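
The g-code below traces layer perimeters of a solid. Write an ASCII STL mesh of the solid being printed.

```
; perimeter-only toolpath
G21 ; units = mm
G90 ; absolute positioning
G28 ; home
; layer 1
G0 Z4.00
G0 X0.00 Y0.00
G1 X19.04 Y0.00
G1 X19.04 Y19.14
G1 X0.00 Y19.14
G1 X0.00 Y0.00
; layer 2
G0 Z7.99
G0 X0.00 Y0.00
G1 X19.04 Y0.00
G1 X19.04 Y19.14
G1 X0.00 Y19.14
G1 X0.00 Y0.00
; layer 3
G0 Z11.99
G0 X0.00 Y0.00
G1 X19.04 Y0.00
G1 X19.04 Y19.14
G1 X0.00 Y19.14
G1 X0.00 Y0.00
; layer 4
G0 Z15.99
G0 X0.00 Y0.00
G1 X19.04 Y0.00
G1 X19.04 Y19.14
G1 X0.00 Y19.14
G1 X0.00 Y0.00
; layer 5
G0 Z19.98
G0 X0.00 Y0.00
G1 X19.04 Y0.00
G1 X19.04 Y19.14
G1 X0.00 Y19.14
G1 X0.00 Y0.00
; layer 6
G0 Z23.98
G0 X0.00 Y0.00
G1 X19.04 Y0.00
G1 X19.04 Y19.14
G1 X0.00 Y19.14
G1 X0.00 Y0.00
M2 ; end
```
solid part
  facet normal 0.0000 0.0000 -1.0000
    outer loop
      vertex 19.04 19.14 0.00
      vertex 19.04 0.00 0.00
      vertex 0.00 0.00 0.00
    endloop
  endfacet
  facet normal 0.0000 0.0000 -1.0000
    outer loop
      vertex 0.00 19.14 0.00
      vertex 19.04 19.14 0.00
      vertex 0.00 0.00 0.00
    endloop
  endfacet
  facet normal 0.0000 0.0000 1.0000
    outer loop
      vertex 0.00 0.00 23.98
      vertex 19.04 0.00 23.98
      vertex 19.04 19.14 23.98
    endloop
  endfacet
  facet normal 0.0000 0.0000 1.0000
    outer loop
      vertex 0.00 0.00 23.98
      vertex 19.04 19.14 23.98
      vertex 0.00 19.14 23.98
    endloop
  endfacet
  facet normal 0.0000 -1.0000 0.0000
    outer loop
      vertex 0.00 0.00 0.00
      vertex 19.04 0.00 0.00
      vertex 19.04 0.00 23.98
    endloop
  endfacet
  facet normal 0.0000 -1.0000 0.0000
    outer loop
      vertex 0.00 0.00 0.00
      vertex 19.04 0.00 23.98
      vertex 0.00 0.00 23.98
    endloop
  endfacet
  facet normal 0.0000 1.0000 0.0000
    outer loop
      vertex 19.04 19.14 23.98
      vertex 19.04 19.14 0.00
      vertex 0.00 19.14 0.00
    endloop
  endfacet
  facet normal 0.0000 1.0000 0.0000
    outer loop
      vertex 0.00 19.14 23.98
      vertex 19.04 19.14 23.98
      vertex 0.00 19.14 0.00
    endloop
  endfacet
  facet normal -1.0000 0.0000 0.0000
    outer loop
      vertex 0.00 19.14 23.98
      vertex 0.00 19.14 0.00
      vertex 0.00 0.00 0.00
    endloop
  endfacet
  facet normal -1.0000 0.0000 0.0000
    outer loop
      vertex 0.00 0.00 23.98
      vertex 0.00 19.14 23.98
      vertex 0.00 0.00 0.00
    endloop
  endfacet
  facet normal 1.0000 0.0000 0.0000
    outer loop
      vertex 19.04 0.00 0.00
      vertex 19.04 19.14 0.00
      vertex 19.04 19.14 23.98
    endloop
  endfacet
  facet normal 1.0000 0.0000 0.0000
    outer loop
      vertex 19.04 0.00 0.00
      vertex 19.04 19.14 23.98
      vertex 19.04 0.00 23.98
    endloop
  endfacet
endsolid part

The G0 Z moves step by Δz≈4.00 mm. Every layer's G1 loop is the same polygon, so the solid is a straight extrusion of it from z=0 to z≈24. Closing with flat bottom and top caps and triangulating gives 12 facets — a rectangular box, roughly 19 × 19.1 mm footprint and 24 mm tall.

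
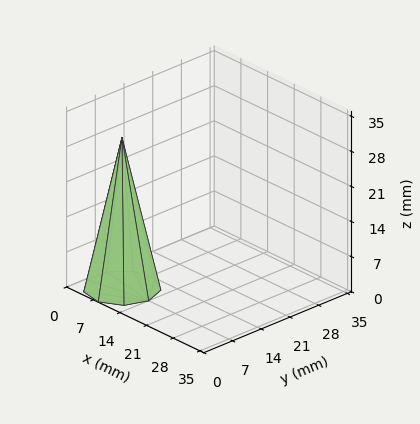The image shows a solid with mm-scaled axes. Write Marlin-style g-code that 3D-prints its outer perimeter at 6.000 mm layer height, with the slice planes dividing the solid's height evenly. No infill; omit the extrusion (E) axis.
Reading the render: the shape is a regular 9-sided pyramid, base circumscribed radius ≈ 7 mm, apex at z ≈ 30 mm (dimensions read to the nearest mm from the axis ticks). For the g-code, the solid's height is divided into equal slices at the stated Δz and each level perimeter traced with G1 moves after a G0 lift.

; perimeter-only toolpath
G21 ; units = mm
G90 ; absolute positioning
G28 ; home
; layer 1
G0 Z6.000
G0 X12.600 Y7.000
G1 X11.290 Y10.600
G1 X7.973 Y12.515
G1 X4.200 Y11.850
G1 X1.738 Y8.915
G1 X1.738 Y5.085
G1 X4.200 Y2.150
G1 X7.973 Y1.485
G1 X11.290 Y3.400
G1 X12.600 Y7.000
; layer 2
G0 Z12.000
G0 X11.200 Y7.000
G1 X10.217 Y9.700
G1 X7.730 Y11.136
G1 X4.900 Y10.637
G1 X3.053 Y8.436
G1 X3.053 Y5.564
G1 X4.900 Y3.363
G1 X7.730 Y2.864
G1 X10.217 Y4.300
G1 X11.200 Y7.000
; layer 3
G0 Z18.000
G0 X9.800 Y7.000
G1 X9.145 Y8.800
G1 X7.486 Y9.758
G1 X5.600 Y9.425
G1 X4.369 Y7.958
G1 X4.369 Y6.042
G1 X5.600 Y4.575
G1 X7.486 Y4.242
G1 X9.145 Y5.200
G1 X9.800 Y7.000
; layer 4
G0 Z24.000
G0 X8.400 Y7.000
G1 X8.072 Y7.900
G1 X7.243 Y8.379
G1 X6.300 Y8.212
G1 X5.684 Y7.479
G1 X5.684 Y6.521
G1 X6.300 Y5.788
G1 X7.243 Y5.621
G1 X8.072 Y6.100
G1 X8.400 Y7.000
M2 ; end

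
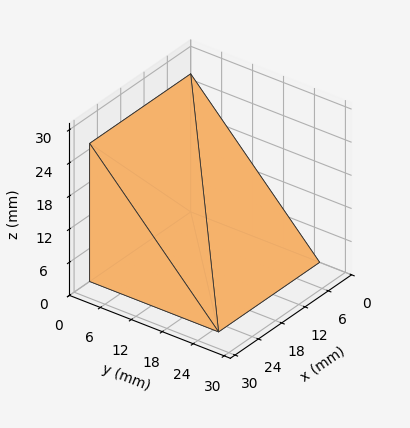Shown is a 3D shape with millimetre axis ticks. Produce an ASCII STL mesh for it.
Reading the render: the shape is a wedge (ramp): 26 × 25 mm base, rising to 25 mm along the y=0 edge and sloping linearly to z=0 at y=25 (dimensions read to the nearest mm from the axis ticks). For the STL, each face is triangulated and given an outward normal.

solid part
  facet normal 0.0000 0.0000 -1.0000
    outer loop
      vertex 26.0 25.0 0.0
      vertex 26.0 0.0 0.0
      vertex 0.0 0.0 0.0
    endloop
  endfacet
  facet normal 0.0000 0.0000 -1.0000
    outer loop
      vertex 0.0 25.0 0.0
      vertex 26.0 25.0 0.0
      vertex 0.0 0.0 0.0
    endloop
  endfacet
  facet normal 0.0000 -1.0000 0.0000
    outer loop
      vertex 0.0 0.0 0.0
      vertex 26.0 0.0 0.0
      vertex 26.0 0.0 25.0
    endloop
  endfacet
  facet normal 0.0000 -1.0000 0.0000
    outer loop
      vertex 0.0 0.0 0.0
      vertex 26.0 0.0 25.0
      vertex 0.0 0.0 25.0
    endloop
  endfacet
  facet normal 0.0000 0.7071 0.7071
    outer loop
      vertex 0.0 0.0 25.0
      vertex 26.0 0.0 25.0
      vertex 26.0 25.0 0.0
    endloop
  endfacet
  facet normal 0.0000 0.7071 0.7071
    outer loop
      vertex 0.0 0.0 25.0
      vertex 26.0 25.0 0.0
      vertex 0.0 25.0 0.0
    endloop
  endfacet
  facet normal -1.0000 0.0000 0.0000
    outer loop
      vertex 0.0 0.0 25.0
      vertex 0.0 25.0 0.0
      vertex 0.0 0.0 0.0
    endloop
  endfacet
  facet normal 1.0000 0.0000 0.0000
    outer loop
      vertex 26.0 0.0 0.0
      vertex 26.0 25.0 0.0
      vertex 26.0 0.0 25.0
    endloop
  endfacet
endsolid part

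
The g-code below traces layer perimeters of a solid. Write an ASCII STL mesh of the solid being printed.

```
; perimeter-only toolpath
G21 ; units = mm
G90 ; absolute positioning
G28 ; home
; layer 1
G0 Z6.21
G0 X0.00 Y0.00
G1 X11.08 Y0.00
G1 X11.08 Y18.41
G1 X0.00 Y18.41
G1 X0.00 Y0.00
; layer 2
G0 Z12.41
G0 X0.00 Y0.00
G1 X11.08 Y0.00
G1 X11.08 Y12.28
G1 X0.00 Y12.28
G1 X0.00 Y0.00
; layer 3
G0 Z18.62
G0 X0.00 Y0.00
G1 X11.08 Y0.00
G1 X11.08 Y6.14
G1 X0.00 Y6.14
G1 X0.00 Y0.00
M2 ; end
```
solid part
  facet normal 0.0000 0.0000 -1.0000
    outer loop
      vertex 11.08 24.55 0.00
      vertex 11.08 0.00 0.00
      vertex 0.00 0.00 0.00
    endloop
  endfacet
  facet normal 0.0000 0.0000 -1.0000
    outer loop
      vertex 0.00 24.55 0.00
      vertex 11.08 24.55 0.00
      vertex 0.00 0.00 0.00
    endloop
  endfacet
  facet normal 0.0000 -1.0000 0.0000
    outer loop
      vertex 0.00 0.00 0.00
      vertex 11.08 0.00 0.00
      vertex 11.08 0.00 24.83
    endloop
  endfacet
  facet normal 0.0000 -1.0000 0.0000
    outer loop
      vertex 0.00 0.00 0.00
      vertex 11.08 0.00 24.83
      vertex 0.00 0.00 24.83
    endloop
  endfacet
  facet normal 0.0000 0.7111 0.7031
    outer loop
      vertex 0.00 0.00 24.83
      vertex 11.08 0.00 24.83
      vertex 11.08 24.55 0.00
    endloop
  endfacet
  facet normal 0.0000 0.7111 0.7031
    outer loop
      vertex 0.00 0.00 24.83
      vertex 11.08 24.55 0.00
      vertex 0.00 24.55 0.00
    endloop
  endfacet
  facet normal -1.0000 0.0000 0.0000
    outer loop
      vertex 0.00 0.00 24.83
      vertex 0.00 24.55 0.00
      vertex 0.00 0.00 0.00
    endloop
  endfacet
  facet normal 1.0000 0.0000 0.0000
    outer loop
      vertex 11.08 0.00 0.00
      vertex 11.08 24.55 0.00
      vertex 11.08 0.00 24.83
    endloop
  endfacet
endsolid part

The G0 Z moves step by Δz≈6.21 mm. The G1 loops shrink linearly with z, so the solid tapers from its base footprint up to z≈24.8. Closing with a flat bottom cap and the tapered top and triangulating gives 8 facets — a wedge (ramp): 11.1 × 24.6 mm base, rising to 24.8 mm along the y=0 edge and sloping linearly to z=0 at y=24.6.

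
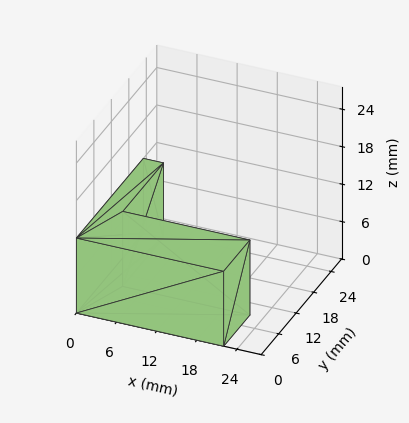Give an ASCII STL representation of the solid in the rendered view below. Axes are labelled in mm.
Reading the render: the shape is an L-shaped prism: outer 22 × 23 mm, arm thicknesses ≈ 9 mm (horizontal) and 3 mm (vertical), extruded 12 mm in z (dimensions read to the nearest mm from the axis ticks). For the STL, each face is triangulated and given an outward normal.

solid part
  facet normal 0.0000 0.0000 -1.0000
    outer loop
      vertex 22.000 9.000 0.000
      vertex 22.000 0.000 0.000
      vertex 0.000 0.000 0.000
    endloop
  endfacet
  facet normal 0.0000 0.0000 -1.0000
    outer loop
      vertex 3.000 9.000 0.000
      vertex 22.000 9.000 0.000
      vertex 0.000 0.000 0.000
    endloop
  endfacet
  facet normal 0.0000 0.0000 -1.0000
    outer loop
      vertex 3.000 23.000 0.000
      vertex 3.000 9.000 0.000
      vertex 0.000 0.000 0.000
    endloop
  endfacet
  facet normal 0.0000 0.0000 -1.0000
    outer loop
      vertex 0.000 23.000 0.000
      vertex 3.000 23.000 0.000
      vertex 0.000 0.000 0.000
    endloop
  endfacet
  facet normal 0.0000 0.0000 1.0000
    outer loop
      vertex 0.000 0.000 12.000
      vertex 22.000 0.000 12.000
      vertex 22.000 9.000 12.000
    endloop
  endfacet
  facet normal 0.0000 0.0000 1.0000
    outer loop
      vertex 0.000 0.000 12.000
      vertex 22.000 9.000 12.000
      vertex 3.000 9.000 12.000
    endloop
  endfacet
  facet normal 0.0000 0.0000 1.0000
    outer loop
      vertex 0.000 0.000 12.000
      vertex 3.000 9.000 12.000
      vertex 3.000 23.000 12.000
    endloop
  endfacet
  facet normal 0.0000 0.0000 1.0000
    outer loop
      vertex 0.000 0.000 12.000
      vertex 3.000 23.000 12.000
      vertex 0.000 23.000 12.000
    endloop
  endfacet
  facet normal 0.0000 -1.0000 0.0000
    outer loop
      vertex 0.000 0.000 0.000
      vertex 22.000 0.000 0.000
      vertex 22.000 0.000 12.000
    endloop
  endfacet
  facet normal 0.0000 -1.0000 0.0000
    outer loop
      vertex 0.000 0.000 0.000
      vertex 22.000 0.000 12.000
      vertex 0.000 0.000 12.000
    endloop
  endfacet
  facet normal 1.0000 0.0000 0.0000
    outer loop
      vertex 22.000 0.000 0.000
      vertex 22.000 9.000 0.000
      vertex 22.000 9.000 12.000
    endloop
  endfacet
  facet normal 1.0000 0.0000 0.0000
    outer loop
      vertex 22.000 0.000 0.000
      vertex 22.000 9.000 12.000
      vertex 22.000 0.000 12.000
    endloop
  endfacet
  facet normal 0.0000 1.0000 0.0000
    outer loop
      vertex 22.000 9.000 0.000
      vertex 3.000 9.000 0.000
      vertex 3.000 9.000 12.000
    endloop
  endfacet
  facet normal 0.0000 1.0000 0.0000
    outer loop
      vertex 22.000 9.000 0.000
      vertex 3.000 9.000 12.000
      vertex 22.000 9.000 12.000
    endloop
  endfacet
  facet normal 1.0000 0.0000 0.0000
    outer loop
      vertex 3.000 9.000 0.000
      vertex 3.000 23.000 0.000
      vertex 3.000 23.000 12.000
    endloop
  endfacet
  facet normal 1.0000 0.0000 0.0000
    outer loop
      vertex 3.000 9.000 0.000
      vertex 3.000 23.000 12.000
      vertex 3.000 9.000 12.000
    endloop
  endfacet
  facet normal 0.0000 1.0000 0.0000
    outer loop
      vertex 3.000 23.000 0.000
      vertex 0.000 23.000 0.000
      vertex 0.000 23.000 12.000
    endloop
  endfacet
  facet normal 0.0000 1.0000 0.0000
    outer loop
      vertex 3.000 23.000 0.000
      vertex 0.000 23.000 12.000
      vertex 3.000 23.000 12.000
    endloop
  endfacet
  facet normal -1.0000 0.0000 0.0000
    outer loop
      vertex 0.000 23.000 0.000
      vertex 0.000 0.000 0.000
      vertex 0.000 0.000 12.000
    endloop
  endfacet
  facet normal -1.0000 0.0000 0.0000
    outer loop
      vertex 0.000 23.000 0.000
      vertex 0.000 0.000 12.000
      vertex 0.000 23.000 12.000
    endloop
  endfacet
endsolid part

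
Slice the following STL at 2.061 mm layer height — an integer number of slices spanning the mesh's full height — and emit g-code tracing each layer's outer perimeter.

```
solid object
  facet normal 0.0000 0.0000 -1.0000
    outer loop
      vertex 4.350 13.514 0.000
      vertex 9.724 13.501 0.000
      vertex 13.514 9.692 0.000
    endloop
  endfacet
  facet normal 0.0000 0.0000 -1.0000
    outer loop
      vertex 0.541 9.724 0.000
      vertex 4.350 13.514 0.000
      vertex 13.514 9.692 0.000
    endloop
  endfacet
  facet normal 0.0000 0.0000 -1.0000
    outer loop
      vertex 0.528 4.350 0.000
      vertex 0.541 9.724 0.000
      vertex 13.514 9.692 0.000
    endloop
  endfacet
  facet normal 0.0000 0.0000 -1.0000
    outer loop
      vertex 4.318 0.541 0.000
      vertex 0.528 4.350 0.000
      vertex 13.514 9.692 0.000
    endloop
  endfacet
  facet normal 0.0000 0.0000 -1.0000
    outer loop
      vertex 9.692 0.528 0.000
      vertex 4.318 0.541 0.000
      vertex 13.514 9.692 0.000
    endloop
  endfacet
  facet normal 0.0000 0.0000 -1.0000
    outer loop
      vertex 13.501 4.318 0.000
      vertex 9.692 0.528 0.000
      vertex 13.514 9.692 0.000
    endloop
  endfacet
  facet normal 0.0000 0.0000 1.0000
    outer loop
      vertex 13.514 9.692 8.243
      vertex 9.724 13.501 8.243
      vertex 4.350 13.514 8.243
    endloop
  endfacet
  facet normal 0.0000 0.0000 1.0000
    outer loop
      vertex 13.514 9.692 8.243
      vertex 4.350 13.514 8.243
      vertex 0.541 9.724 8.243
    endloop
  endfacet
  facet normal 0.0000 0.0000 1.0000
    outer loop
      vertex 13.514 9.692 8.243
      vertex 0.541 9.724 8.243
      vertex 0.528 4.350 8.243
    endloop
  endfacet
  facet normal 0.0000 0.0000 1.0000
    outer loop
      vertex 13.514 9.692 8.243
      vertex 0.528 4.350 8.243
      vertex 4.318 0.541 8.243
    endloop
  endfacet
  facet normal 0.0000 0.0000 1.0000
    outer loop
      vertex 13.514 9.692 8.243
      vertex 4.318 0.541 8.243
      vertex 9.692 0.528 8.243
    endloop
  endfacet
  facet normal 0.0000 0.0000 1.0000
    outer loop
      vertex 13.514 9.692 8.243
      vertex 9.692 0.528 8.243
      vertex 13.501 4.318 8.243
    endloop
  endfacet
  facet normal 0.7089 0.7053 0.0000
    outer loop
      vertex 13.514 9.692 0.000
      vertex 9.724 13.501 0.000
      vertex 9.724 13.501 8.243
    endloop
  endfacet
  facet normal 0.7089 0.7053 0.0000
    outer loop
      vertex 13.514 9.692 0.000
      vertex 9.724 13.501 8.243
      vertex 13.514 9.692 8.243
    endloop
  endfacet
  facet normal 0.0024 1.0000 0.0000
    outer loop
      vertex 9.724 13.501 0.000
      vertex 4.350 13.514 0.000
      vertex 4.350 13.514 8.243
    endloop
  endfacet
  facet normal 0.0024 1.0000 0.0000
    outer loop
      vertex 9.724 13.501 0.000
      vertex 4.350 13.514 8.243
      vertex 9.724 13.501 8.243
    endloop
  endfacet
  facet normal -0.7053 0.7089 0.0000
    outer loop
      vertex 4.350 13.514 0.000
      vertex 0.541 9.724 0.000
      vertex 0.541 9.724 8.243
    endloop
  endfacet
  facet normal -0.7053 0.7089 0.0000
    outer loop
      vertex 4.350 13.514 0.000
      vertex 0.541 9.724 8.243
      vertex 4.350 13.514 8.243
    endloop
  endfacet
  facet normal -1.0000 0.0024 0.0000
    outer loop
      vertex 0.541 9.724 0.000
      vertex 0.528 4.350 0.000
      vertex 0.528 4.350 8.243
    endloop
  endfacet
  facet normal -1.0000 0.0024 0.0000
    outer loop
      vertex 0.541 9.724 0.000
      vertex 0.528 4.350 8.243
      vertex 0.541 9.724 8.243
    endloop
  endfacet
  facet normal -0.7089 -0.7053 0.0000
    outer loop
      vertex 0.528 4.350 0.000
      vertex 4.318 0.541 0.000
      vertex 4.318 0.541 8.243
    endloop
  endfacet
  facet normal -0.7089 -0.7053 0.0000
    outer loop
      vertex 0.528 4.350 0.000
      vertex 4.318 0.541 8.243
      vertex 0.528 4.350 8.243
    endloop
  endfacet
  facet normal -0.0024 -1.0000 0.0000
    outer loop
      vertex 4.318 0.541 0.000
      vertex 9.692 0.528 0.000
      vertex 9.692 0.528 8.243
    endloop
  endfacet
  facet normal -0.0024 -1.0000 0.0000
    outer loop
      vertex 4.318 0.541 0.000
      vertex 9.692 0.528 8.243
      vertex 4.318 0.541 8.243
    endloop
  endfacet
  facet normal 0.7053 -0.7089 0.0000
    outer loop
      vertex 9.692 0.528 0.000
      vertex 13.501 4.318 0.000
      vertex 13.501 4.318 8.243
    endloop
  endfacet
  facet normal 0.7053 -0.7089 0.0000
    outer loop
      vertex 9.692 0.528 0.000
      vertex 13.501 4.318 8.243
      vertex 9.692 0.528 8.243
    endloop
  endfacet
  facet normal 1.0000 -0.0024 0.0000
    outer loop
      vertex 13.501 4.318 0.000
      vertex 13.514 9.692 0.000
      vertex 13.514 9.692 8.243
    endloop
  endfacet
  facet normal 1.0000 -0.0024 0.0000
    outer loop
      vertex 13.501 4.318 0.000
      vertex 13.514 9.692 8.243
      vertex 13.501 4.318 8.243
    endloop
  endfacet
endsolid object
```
; perimeter-only toolpath
G21 ; units = mm
G90 ; absolute positioning
G28 ; home
; layer 1
G0 Z2.061
G0 X13.514 Y9.692
G1 X9.724 Y13.501
G1 X4.350 Y13.514
G1 X0.541 Y9.724
G1 X0.528 Y4.350
G1 X4.318 Y0.541
G1 X9.692 Y0.528
G1 X13.501 Y4.318
G1 X13.514 Y9.692
; layer 2
G0 Z4.122
G0 X13.514 Y9.692
G1 X9.724 Y13.501
G1 X4.350 Y13.514
G1 X0.541 Y9.724
G1 X0.528 Y4.350
G1 X4.318 Y0.541
G1 X9.692 Y0.528
G1 X13.501 Y4.318
G1 X13.514 Y9.692
; layer 3
G0 Z6.182
G0 X13.514 Y9.692
G1 X9.724 Y13.501
G1 X4.350 Y13.514
G1 X0.541 Y9.724
G1 X0.528 Y4.350
G1 X4.318 Y0.541
G1 X9.692 Y0.528
G1 X13.501 Y4.318
G1 X13.514 Y9.692
; layer 4
G0 Z8.243
G0 X13.514 Y9.692
G1 X9.724 Y13.501
G1 X4.350 Y13.514
G1 X0.541 Y9.724
G1 X0.528 Y4.350
G1 X4.318 Y0.541
G1 X9.692 Y0.528
G1 X13.501 Y4.318
G1 X13.514 Y9.692
M2 ; end

The solid is a regular 8-sided prism (a cylinder approximated with 8 flat sides), circumscribed radius ≈ 7.02 mm, height ≈ 8.24 mm. Slicing at Δz = 2.061 mm — 4 equal slices spanning the solid's height, so layer i sits at z = i·h/4 — gives 4 non-empty perimeters. Each is a 8-segment closed polygon; G0 lifts to the layer z and rapids to the start vertex, then G1 traces the edges.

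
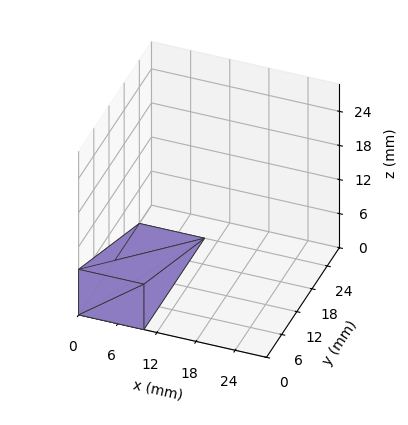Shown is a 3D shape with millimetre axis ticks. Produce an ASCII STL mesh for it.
Reading the render: the shape is a wedge (ramp): 10 × 24 mm base, rising to 8 mm along the y=0 edge and sloping linearly to z=0 at y=24 (dimensions read to the nearest mm from the axis ticks). For the STL, each face is triangulated and given an outward normal.

solid part
  facet normal 0.0000 0.0000 -1.0000
    outer loop
      vertex 10.0 24.0 0.0
      vertex 10.0 0.0 0.0
      vertex 0.0 0.0 0.0
    endloop
  endfacet
  facet normal 0.0000 0.0000 -1.0000
    outer loop
      vertex 0.0 24.0 0.0
      vertex 10.0 24.0 0.0
      vertex 0.0 0.0 0.0
    endloop
  endfacet
  facet normal 0.0000 -1.0000 0.0000
    outer loop
      vertex 0.0 0.0 0.0
      vertex 10.0 0.0 0.0
      vertex 10.0 0.0 8.0
    endloop
  endfacet
  facet normal 0.0000 -1.0000 0.0000
    outer loop
      vertex 0.0 0.0 0.0
      vertex 10.0 0.0 8.0
      vertex 0.0 0.0 8.0
    endloop
  endfacet
  facet normal 0.0000 0.3162 0.9487
    outer loop
      vertex 0.0 0.0 8.0
      vertex 10.0 0.0 8.0
      vertex 10.0 24.0 0.0
    endloop
  endfacet
  facet normal 0.0000 0.3162 0.9487
    outer loop
      vertex 0.0 0.0 8.0
      vertex 10.0 24.0 0.0
      vertex 0.0 24.0 0.0
    endloop
  endfacet
  facet normal -1.0000 0.0000 0.0000
    outer loop
      vertex 0.0 0.0 8.0
      vertex 0.0 24.0 0.0
      vertex 0.0 0.0 0.0
    endloop
  endfacet
  facet normal 1.0000 0.0000 0.0000
    outer loop
      vertex 10.0 0.0 0.0
      vertex 10.0 24.0 0.0
      vertex 10.0 0.0 8.0
    endloop
  endfacet
endsolid part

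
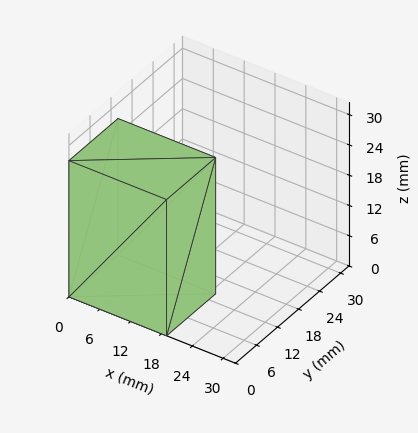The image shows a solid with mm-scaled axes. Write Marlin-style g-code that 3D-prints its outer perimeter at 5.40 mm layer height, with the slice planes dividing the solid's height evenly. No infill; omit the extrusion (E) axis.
Reading the render: the shape is a rectangular box, roughly 19 × 14 mm footprint and 27 mm tall (dimensions read to the nearest mm from the axis ticks). For the g-code, the solid's height is divided into equal slices at the stated Δz and each level perimeter traced with G1 moves after a G0 lift.

; perimeter-only toolpath
G21 ; units = mm
G90 ; absolute positioning
G28 ; home
; layer 1
G0 Z5.40
G0 X0.00 Y0.00
G1 X19.00 Y0.00
G1 X19.00 Y14.00
G1 X0.00 Y14.00
G1 X0.00 Y0.00
; layer 2
G0 Z10.80
G0 X0.00 Y0.00
G1 X19.00 Y0.00
G1 X19.00 Y14.00
G1 X0.00 Y14.00
G1 X0.00 Y0.00
; layer 3
G0 Z16.20
G0 X0.00 Y0.00
G1 X19.00 Y0.00
G1 X19.00 Y14.00
G1 X0.00 Y14.00
G1 X0.00 Y0.00
; layer 4
G0 Z21.60
G0 X0.00 Y0.00
G1 X19.00 Y0.00
G1 X19.00 Y14.00
G1 X0.00 Y14.00
G1 X0.00 Y0.00
; layer 5
G0 Z27.00
G0 X0.00 Y0.00
G1 X19.00 Y0.00
G1 X19.00 Y14.00
G1 X0.00 Y14.00
G1 X0.00 Y0.00
M2 ; end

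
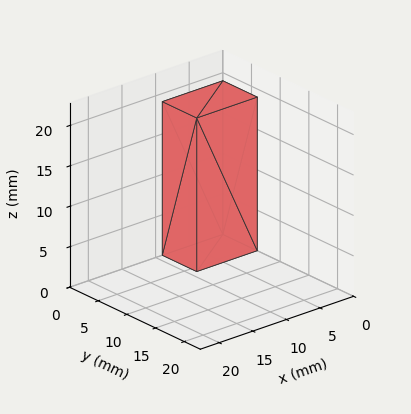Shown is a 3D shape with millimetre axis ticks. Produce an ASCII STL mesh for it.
Reading the render: the shape is a rectangular box, roughly 9 × 6 mm footprint and 19 mm tall (dimensions read to the nearest mm from the axis ticks). For the STL, each face is triangulated and given an outward normal.

solid part
  facet normal 0.0000 0.0000 -1.0000
    outer loop
      vertex 9.00 6.00 0.00
      vertex 9.00 0.00 0.00
      vertex 0.00 0.00 0.00
    endloop
  endfacet
  facet normal 0.0000 0.0000 -1.0000
    outer loop
      vertex 0.00 6.00 0.00
      vertex 9.00 6.00 0.00
      vertex 0.00 0.00 0.00
    endloop
  endfacet
  facet normal 0.0000 0.0000 1.0000
    outer loop
      vertex 0.00 0.00 19.00
      vertex 9.00 0.00 19.00
      vertex 9.00 6.00 19.00
    endloop
  endfacet
  facet normal 0.0000 0.0000 1.0000
    outer loop
      vertex 0.00 0.00 19.00
      vertex 9.00 6.00 19.00
      vertex 0.00 6.00 19.00
    endloop
  endfacet
  facet normal 0.0000 -1.0000 0.0000
    outer loop
      vertex 0.00 0.00 0.00
      vertex 9.00 0.00 0.00
      vertex 9.00 0.00 19.00
    endloop
  endfacet
  facet normal 0.0000 -1.0000 0.0000
    outer loop
      vertex 0.00 0.00 0.00
      vertex 9.00 0.00 19.00
      vertex 0.00 0.00 19.00
    endloop
  endfacet
  facet normal 0.0000 1.0000 0.0000
    outer loop
      vertex 9.00 6.00 19.00
      vertex 9.00 6.00 0.00
      vertex 0.00 6.00 0.00
    endloop
  endfacet
  facet normal 0.0000 1.0000 0.0000
    outer loop
      vertex 0.00 6.00 19.00
      vertex 9.00 6.00 19.00
      vertex 0.00 6.00 0.00
    endloop
  endfacet
  facet normal -1.0000 0.0000 0.0000
    outer loop
      vertex 0.00 6.00 19.00
      vertex 0.00 6.00 0.00
      vertex 0.00 0.00 0.00
    endloop
  endfacet
  facet normal -1.0000 0.0000 0.0000
    outer loop
      vertex 0.00 0.00 19.00
      vertex 0.00 6.00 19.00
      vertex 0.00 0.00 0.00
    endloop
  endfacet
  facet normal 1.0000 0.0000 0.0000
    outer loop
      vertex 9.00 0.00 0.00
      vertex 9.00 6.00 0.00
      vertex 9.00 6.00 19.00
    endloop
  endfacet
  facet normal 1.0000 0.0000 0.0000
    outer loop
      vertex 9.00 0.00 0.00
      vertex 9.00 6.00 19.00
      vertex 9.00 0.00 19.00
    endloop
  endfacet
endsolid part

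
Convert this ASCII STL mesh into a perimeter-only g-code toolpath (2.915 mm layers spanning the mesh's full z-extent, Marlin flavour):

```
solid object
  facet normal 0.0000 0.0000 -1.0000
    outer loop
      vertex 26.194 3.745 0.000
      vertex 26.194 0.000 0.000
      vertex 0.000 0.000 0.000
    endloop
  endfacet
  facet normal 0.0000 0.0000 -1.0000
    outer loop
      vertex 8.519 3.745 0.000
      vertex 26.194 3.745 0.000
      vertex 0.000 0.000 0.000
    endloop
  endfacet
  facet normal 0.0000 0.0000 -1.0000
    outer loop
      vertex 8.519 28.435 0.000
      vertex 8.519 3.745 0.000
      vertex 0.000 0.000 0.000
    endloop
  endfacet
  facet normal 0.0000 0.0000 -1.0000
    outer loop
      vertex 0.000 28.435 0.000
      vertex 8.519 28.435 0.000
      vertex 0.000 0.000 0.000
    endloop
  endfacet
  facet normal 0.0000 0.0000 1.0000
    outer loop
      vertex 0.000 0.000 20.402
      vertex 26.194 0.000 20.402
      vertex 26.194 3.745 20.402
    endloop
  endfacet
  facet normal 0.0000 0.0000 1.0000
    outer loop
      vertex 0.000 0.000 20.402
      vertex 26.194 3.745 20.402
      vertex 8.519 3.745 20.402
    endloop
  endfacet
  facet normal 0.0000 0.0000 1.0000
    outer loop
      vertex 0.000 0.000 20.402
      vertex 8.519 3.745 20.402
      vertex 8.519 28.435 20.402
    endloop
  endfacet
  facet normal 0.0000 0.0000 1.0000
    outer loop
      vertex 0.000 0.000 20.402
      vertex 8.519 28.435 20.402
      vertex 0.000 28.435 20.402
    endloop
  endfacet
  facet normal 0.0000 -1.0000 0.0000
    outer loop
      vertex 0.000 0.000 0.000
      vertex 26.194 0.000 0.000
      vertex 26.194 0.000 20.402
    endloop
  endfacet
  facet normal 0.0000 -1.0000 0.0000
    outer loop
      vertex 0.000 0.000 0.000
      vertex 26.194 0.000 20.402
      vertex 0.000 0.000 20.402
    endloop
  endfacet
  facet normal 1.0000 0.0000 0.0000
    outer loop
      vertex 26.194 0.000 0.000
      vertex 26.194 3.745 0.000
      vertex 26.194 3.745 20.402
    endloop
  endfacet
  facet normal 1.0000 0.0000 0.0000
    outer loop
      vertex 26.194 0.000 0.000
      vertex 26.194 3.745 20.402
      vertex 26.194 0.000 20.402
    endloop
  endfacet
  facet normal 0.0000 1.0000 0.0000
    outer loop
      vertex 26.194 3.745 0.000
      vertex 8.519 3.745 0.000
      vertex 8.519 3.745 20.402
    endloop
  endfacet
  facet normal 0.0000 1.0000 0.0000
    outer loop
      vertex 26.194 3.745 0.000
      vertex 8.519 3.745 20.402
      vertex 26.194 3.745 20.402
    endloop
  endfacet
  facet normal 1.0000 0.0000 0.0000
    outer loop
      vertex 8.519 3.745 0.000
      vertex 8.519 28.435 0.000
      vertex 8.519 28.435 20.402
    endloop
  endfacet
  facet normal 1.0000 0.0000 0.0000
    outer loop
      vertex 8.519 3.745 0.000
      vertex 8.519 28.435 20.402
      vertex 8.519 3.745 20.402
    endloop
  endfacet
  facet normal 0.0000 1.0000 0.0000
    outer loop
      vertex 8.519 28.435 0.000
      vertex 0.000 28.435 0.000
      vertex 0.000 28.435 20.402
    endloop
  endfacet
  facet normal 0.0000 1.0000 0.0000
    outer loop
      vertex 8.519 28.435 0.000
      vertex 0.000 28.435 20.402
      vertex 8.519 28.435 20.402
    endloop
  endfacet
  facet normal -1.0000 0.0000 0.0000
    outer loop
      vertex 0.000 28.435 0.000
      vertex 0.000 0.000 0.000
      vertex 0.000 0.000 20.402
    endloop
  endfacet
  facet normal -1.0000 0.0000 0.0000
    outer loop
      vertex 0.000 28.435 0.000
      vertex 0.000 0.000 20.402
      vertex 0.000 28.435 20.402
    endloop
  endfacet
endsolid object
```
; perimeter-only toolpath
G21 ; units = mm
G90 ; absolute positioning
G28 ; home
; layer 1
G0 Z2.915
G0 X0.000 Y0.000
G1 X26.194 Y0.000
G1 X26.194 Y3.745
G1 X8.519 Y3.745
G1 X8.519 Y28.435
G1 X0.000 Y28.435
G1 X0.000 Y0.000
; layer 2
G0 Z5.829
G0 X0.000 Y0.000
G1 X26.194 Y0.000
G1 X26.194 Y3.745
G1 X8.519 Y3.745
G1 X8.519 Y28.435
G1 X0.000 Y28.435
G1 X0.000 Y0.000
; layer 3
G0 Z8.744
G0 X0.000 Y0.000
G1 X26.194 Y0.000
G1 X26.194 Y3.745
G1 X8.519 Y3.745
G1 X8.519 Y28.435
G1 X0.000 Y28.435
G1 X0.000 Y0.000
; layer 4
G0 Z11.658
G0 X0.000 Y0.000
G1 X26.194 Y0.000
G1 X26.194 Y3.745
G1 X8.519 Y3.745
G1 X8.519 Y28.435
G1 X0.000 Y28.435
G1 X0.000 Y0.000
; layer 5
G0 Z14.573
G0 X0.000 Y0.000
G1 X26.194 Y0.000
G1 X26.194 Y3.745
G1 X8.519 Y3.745
G1 X8.519 Y28.435
G1 X0.000 Y28.435
G1 X0.000 Y0.000
; layer 6
G0 Z17.487
G0 X0.000 Y0.000
G1 X26.194 Y0.000
G1 X26.194 Y3.745
G1 X8.519 Y3.745
G1 X8.519 Y28.435
G1 X0.000 Y28.435
G1 X0.000 Y0.000
; layer 7
G0 Z20.402
G0 X0.000 Y0.000
G1 X26.194 Y0.000
G1 X26.194 Y3.745
G1 X8.519 Y3.745
G1 X8.519 Y28.435
G1 X0.000 Y28.435
G1 X0.000 Y0.000
M2 ; end

The solid is an L-shaped prism: outer 26.2 × 28.4 mm, arm thicknesses ≈ 3.75 mm (horizontal) and 8.52 mm (vertical), extruded 20.4 mm in z. Slicing at Δz = 2.915 mm — 7 equal slices spanning the solid's height, so layer i sits at z = i·h/7 — gives 7 non-empty perimeters. Each is a 6-segment closed polygon; G0 lifts to the layer z and rapids to the start vertex, then G1 traces the edges.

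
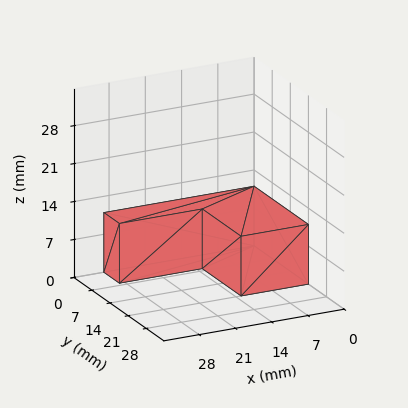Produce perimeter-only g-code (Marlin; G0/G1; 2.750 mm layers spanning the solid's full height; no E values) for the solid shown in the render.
Reading the render: the shape is an L-shaped prism: outer 29 × 21 mm, arm thicknesses ≈ 6 mm (horizontal) and 13 mm (vertical), extruded 11 mm in z (dimensions read to the nearest mm from the axis ticks). For the g-code, the solid's height is divided into equal slices at the stated Δz and each level perimeter traced with G1 moves after a G0 lift.

; perimeter-only toolpath
G21 ; units = mm
G90 ; absolute positioning
G28 ; home
; layer 1
G0 Z2.750
G0 X0.000 Y0.000
G1 X29.000 Y0.000
G1 X29.000 Y6.000
G1 X13.000 Y6.000
G1 X13.000 Y21.000
G1 X0.000 Y21.000
G1 X0.000 Y0.000
; layer 2
G0 Z5.500
G0 X0.000 Y0.000
G1 X29.000 Y0.000
G1 X29.000 Y6.000
G1 X13.000 Y6.000
G1 X13.000 Y21.000
G1 X0.000 Y21.000
G1 X0.000 Y0.000
; layer 3
G0 Z8.250
G0 X0.000 Y0.000
G1 X29.000 Y0.000
G1 X29.000 Y6.000
G1 X13.000 Y6.000
G1 X13.000 Y21.000
G1 X0.000 Y21.000
G1 X0.000 Y0.000
; layer 4
G0 Z11.000
G0 X0.000 Y0.000
G1 X29.000 Y0.000
G1 X29.000 Y6.000
G1 X13.000 Y6.000
G1 X13.000 Y21.000
G1 X0.000 Y21.000
G1 X0.000 Y0.000
M2 ; end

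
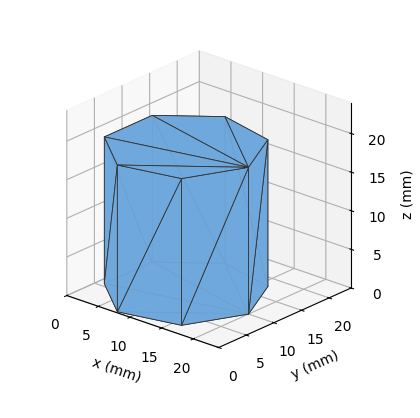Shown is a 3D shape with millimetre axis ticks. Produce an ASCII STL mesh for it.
Reading the render: the shape is a regular 7-sided prism (a cylinder approximated with 7 flat sides), circumscribed radius ≈ 10 mm, height ≈ 19 mm (dimensions read to the nearest mm from the axis ticks). For the STL, each face is triangulated and given an outward normal.

solid part
  facet normal 0.0000 0.0000 -1.0000
    outer loop
      vertex 7.77 19.75 0.00
      vertex 16.23 17.82 0.00
      vertex 20.00 10.00 0.00
    endloop
  endfacet
  facet normal 0.0000 0.0000 -1.0000
    outer loop
      vertex 0.99 14.34 0.00
      vertex 7.77 19.75 0.00
      vertex 20.00 10.00 0.00
    endloop
  endfacet
  facet normal 0.0000 0.0000 -1.0000
    outer loop
      vertex 0.99 5.66 0.00
      vertex 0.99 14.34 0.00
      vertex 20.00 10.00 0.00
    endloop
  endfacet
  facet normal 0.0000 0.0000 -1.0000
    outer loop
      vertex 7.77 0.25 0.00
      vertex 0.99 5.66 0.00
      vertex 20.00 10.00 0.00
    endloop
  endfacet
  facet normal 0.0000 0.0000 -1.0000
    outer loop
      vertex 16.23 2.18 0.00
      vertex 7.77 0.25 0.00
      vertex 20.00 10.00 0.00
    endloop
  endfacet
  facet normal 0.0000 0.0000 1.0000
    outer loop
      vertex 20.00 10.00 19.00
      vertex 16.23 17.82 19.00
      vertex 7.77 19.75 19.00
    endloop
  endfacet
  facet normal 0.0000 0.0000 1.0000
    outer loop
      vertex 20.00 10.00 19.00
      vertex 7.77 19.75 19.00
      vertex 0.99 14.34 19.00
    endloop
  endfacet
  facet normal 0.0000 0.0000 1.0000
    outer loop
      vertex 20.00 10.00 19.00
      vertex 0.99 14.34 19.00
      vertex 0.99 5.66 19.00
    endloop
  endfacet
  facet normal 0.0000 0.0000 1.0000
    outer loop
      vertex 20.00 10.00 19.00
      vertex 0.99 5.66 19.00
      vertex 7.77 0.25 19.00
    endloop
  endfacet
  facet normal 0.0000 0.0000 1.0000
    outer loop
      vertex 20.00 10.00 19.00
      vertex 7.77 0.25 19.00
      vertex 16.23 2.18 19.00
    endloop
  endfacet
  facet normal 0.9008 0.4343 0.0000
    outer loop
      vertex 20.00 10.00 0.00
      vertex 16.23 17.82 0.00
      vertex 16.23 17.82 19.00
    endloop
  endfacet
  facet normal 0.9008 0.4343 0.0000
    outer loop
      vertex 20.00 10.00 0.00
      vertex 16.23 17.82 19.00
      vertex 20.00 10.00 19.00
    endloop
  endfacet
  facet normal 0.2224 0.9750 0.0000
    outer loop
      vertex 16.23 17.82 0.00
      vertex 7.77 19.75 0.00
      vertex 7.77 19.75 19.00
    endloop
  endfacet
  facet normal 0.2224 0.9750 0.0000
    outer loop
      vertex 16.23 17.82 0.00
      vertex 7.77 19.75 19.00
      vertex 16.23 17.82 19.00
    endloop
  endfacet
  facet normal -0.6237 0.7817 0.0000
    outer loop
      vertex 7.77 19.75 0.00
      vertex 0.99 14.34 0.00
      vertex 0.99 14.34 19.00
    endloop
  endfacet
  facet normal -0.6237 0.7817 0.0000
    outer loop
      vertex 7.77 19.75 0.00
      vertex 0.99 14.34 19.00
      vertex 7.77 19.75 19.00
    endloop
  endfacet
  facet normal -1.0000 0.0000 0.0000
    outer loop
      vertex 0.99 14.34 0.00
      vertex 0.99 5.66 0.00
      vertex 0.99 5.66 19.00
    endloop
  endfacet
  facet normal -1.0000 0.0000 0.0000
    outer loop
      vertex 0.99 14.34 0.00
      vertex 0.99 5.66 19.00
      vertex 0.99 14.34 19.00
    endloop
  endfacet
  facet normal -0.6237 -0.7817 0.0000
    outer loop
      vertex 0.99 5.66 0.00
      vertex 7.77 0.25 0.00
      vertex 7.77 0.25 19.00
    endloop
  endfacet
  facet normal -0.6237 -0.7817 0.0000
    outer loop
      vertex 0.99 5.66 0.00
      vertex 7.77 0.25 19.00
      vertex 0.99 5.66 19.00
    endloop
  endfacet
  facet normal 0.2224 -0.9750 0.0000
    outer loop
      vertex 7.77 0.25 0.00
      vertex 16.23 2.18 0.00
      vertex 16.23 2.18 19.00
    endloop
  endfacet
  facet normal 0.2224 -0.9750 0.0000
    outer loop
      vertex 7.77 0.25 0.00
      vertex 16.23 2.18 19.00
      vertex 7.77 0.25 19.00
    endloop
  endfacet
  facet normal 0.9008 -0.4343 0.0000
    outer loop
      vertex 16.23 2.18 0.00
      vertex 20.00 10.00 0.00
      vertex 20.00 10.00 19.00
    endloop
  endfacet
  facet normal 0.9008 -0.4343 0.0000
    outer loop
      vertex 16.23 2.18 0.00
      vertex 20.00 10.00 19.00
      vertex 16.23 2.18 19.00
    endloop
  endfacet
endsolid part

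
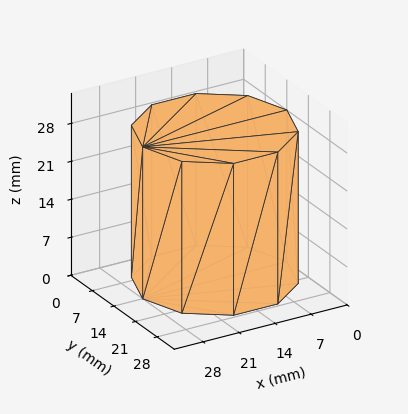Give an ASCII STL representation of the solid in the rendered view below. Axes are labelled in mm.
Reading the render: the shape is a regular 10-sided prism (a cylinder approximated with 10 flat sides), circumscribed radius ≈ 14 mm, height ≈ 28 mm (dimensions read to the nearest mm from the axis ticks). For the STL, each face is triangulated and given an outward normal.

solid part
  facet normal 0.0000 0.0000 -1.0000
    outer loop
      vertex 18.3 27.3 0.0
      vertex 25.3 22.2 0.0
      vertex 28.0 14.0 0.0
    endloop
  endfacet
  facet normal 0.0000 0.0000 -1.0000
    outer loop
      vertex 9.7 27.3 0.0
      vertex 18.3 27.3 0.0
      vertex 28.0 14.0 0.0
    endloop
  endfacet
  facet normal 0.0000 0.0000 -1.0000
    outer loop
      vertex 2.7 22.2 0.0
      vertex 9.7 27.3 0.0
      vertex 28.0 14.0 0.0
    endloop
  endfacet
  facet normal 0.0000 0.0000 -1.0000
    outer loop
      vertex 0.0 14.0 0.0
      vertex 2.7 22.2 0.0
      vertex 28.0 14.0 0.0
    endloop
  endfacet
  facet normal 0.0000 0.0000 -1.0000
    outer loop
      vertex 2.7 5.8 0.0
      vertex 0.0 14.0 0.0
      vertex 28.0 14.0 0.0
    endloop
  endfacet
  facet normal 0.0000 0.0000 -1.0000
    outer loop
      vertex 9.7 0.7 0.0
      vertex 2.7 5.8 0.0
      vertex 28.0 14.0 0.0
    endloop
  endfacet
  facet normal 0.0000 0.0000 -1.0000
    outer loop
      vertex 18.3 0.7 0.0
      vertex 9.7 0.7 0.0
      vertex 28.0 14.0 0.0
    endloop
  endfacet
  facet normal 0.0000 0.0000 -1.0000
    outer loop
      vertex 25.3 5.8 0.0
      vertex 18.3 0.7 0.0
      vertex 28.0 14.0 0.0
    endloop
  endfacet
  facet normal 0.0000 0.0000 1.0000
    outer loop
      vertex 28.0 14.0 28.0
      vertex 25.3 22.2 28.0
      vertex 18.3 27.3 28.0
    endloop
  endfacet
  facet normal 0.0000 0.0000 1.0000
    outer loop
      vertex 28.0 14.0 28.0
      vertex 18.3 27.3 28.0
      vertex 9.7 27.3 28.0
    endloop
  endfacet
  facet normal 0.0000 0.0000 1.0000
    outer loop
      vertex 28.0 14.0 28.0
      vertex 9.7 27.3 28.0
      vertex 2.7 22.2 28.0
    endloop
  endfacet
  facet normal 0.0000 0.0000 1.0000
    outer loop
      vertex 28.0 14.0 28.0
      vertex 2.7 22.2 28.0
      vertex 0.0 14.0 28.0
    endloop
  endfacet
  facet normal 0.0000 0.0000 1.0000
    outer loop
      vertex 28.0 14.0 28.0
      vertex 0.0 14.0 28.0
      vertex 2.7 5.8 28.0
    endloop
  endfacet
  facet normal 0.0000 0.0000 1.0000
    outer loop
      vertex 28.0 14.0 28.0
      vertex 2.7 5.8 28.0
      vertex 9.7 0.7 28.0
    endloop
  endfacet
  facet normal 0.0000 0.0000 1.0000
    outer loop
      vertex 28.0 14.0 28.0
      vertex 9.7 0.7 28.0
      vertex 18.3 0.7 28.0
    endloop
  endfacet
  facet normal 0.0000 0.0000 1.0000
    outer loop
      vertex 28.0 14.0 28.0
      vertex 18.3 0.7 28.0
      vertex 25.3 5.8 28.0
    endloop
  endfacet
  facet normal 0.9498 0.3128 0.0000
    outer loop
      vertex 28.0 14.0 0.0
      vertex 25.3 22.2 0.0
      vertex 25.3 22.2 28.0
    endloop
  endfacet
  facet normal 0.9498 0.3128 0.0000
    outer loop
      vertex 28.0 14.0 0.0
      vertex 25.3 22.2 28.0
      vertex 28.0 14.0 28.0
    endloop
  endfacet
  facet normal 0.5889 0.8082 0.0000
    outer loop
      vertex 25.3 22.2 0.0
      vertex 18.3 27.3 0.0
      vertex 18.3 27.3 28.0
    endloop
  endfacet
  facet normal 0.5889 0.8082 0.0000
    outer loop
      vertex 25.3 22.2 0.0
      vertex 18.3 27.3 28.0
      vertex 25.3 22.2 28.0
    endloop
  endfacet
  facet normal 0.0000 1.0000 0.0000
    outer loop
      vertex 18.3 27.3 0.0
      vertex 9.7 27.3 0.0
      vertex 9.7 27.3 28.0
    endloop
  endfacet
  facet normal 0.0000 1.0000 0.0000
    outer loop
      vertex 18.3 27.3 0.0
      vertex 9.7 27.3 28.0
      vertex 18.3 27.3 28.0
    endloop
  endfacet
  facet normal -0.5889 0.8082 0.0000
    outer loop
      vertex 9.7 27.3 0.0
      vertex 2.7 22.2 0.0
      vertex 2.7 22.2 28.0
    endloop
  endfacet
  facet normal -0.5889 0.8082 0.0000
    outer loop
      vertex 9.7 27.3 0.0
      vertex 2.7 22.2 28.0
      vertex 9.7 27.3 28.0
    endloop
  endfacet
  facet normal -0.9498 0.3128 0.0000
    outer loop
      vertex 2.7 22.2 0.0
      vertex 0.0 14.0 0.0
      vertex 0.0 14.0 28.0
    endloop
  endfacet
  facet normal -0.9498 0.3128 0.0000
    outer loop
      vertex 2.7 22.2 0.0
      vertex 0.0 14.0 28.0
      vertex 2.7 22.2 28.0
    endloop
  endfacet
  facet normal -0.9498 -0.3128 0.0000
    outer loop
      vertex 0.0 14.0 0.0
      vertex 2.7 5.8 0.0
      vertex 2.7 5.8 28.0
    endloop
  endfacet
  facet normal -0.9498 -0.3128 0.0000
    outer loop
      vertex 0.0 14.0 0.0
      vertex 2.7 5.8 28.0
      vertex 0.0 14.0 28.0
    endloop
  endfacet
  facet normal -0.5889 -0.8082 0.0000
    outer loop
      vertex 2.7 5.8 0.0
      vertex 9.7 0.7 0.0
      vertex 9.7 0.7 28.0
    endloop
  endfacet
  facet normal -0.5889 -0.8082 0.0000
    outer loop
      vertex 2.7 5.8 0.0
      vertex 9.7 0.7 28.0
      vertex 2.7 5.8 28.0
    endloop
  endfacet
  facet normal 0.0000 -1.0000 0.0000
    outer loop
      vertex 9.7 0.7 0.0
      vertex 18.3 0.7 0.0
      vertex 18.3 0.7 28.0
    endloop
  endfacet
  facet normal 0.0000 -1.0000 0.0000
    outer loop
      vertex 9.7 0.7 0.0
      vertex 18.3 0.7 28.0
      vertex 9.7 0.7 28.0
    endloop
  endfacet
  facet normal 0.5889 -0.8082 0.0000
    outer loop
      vertex 18.3 0.7 0.0
      vertex 25.3 5.8 0.0
      vertex 25.3 5.8 28.0
    endloop
  endfacet
  facet normal 0.5889 -0.8082 0.0000
    outer loop
      vertex 18.3 0.7 0.0
      vertex 25.3 5.8 28.0
      vertex 18.3 0.7 28.0
    endloop
  endfacet
  facet normal 0.9498 -0.3128 0.0000
    outer loop
      vertex 25.3 5.8 0.0
      vertex 28.0 14.0 0.0
      vertex 28.0 14.0 28.0
    endloop
  endfacet
  facet normal 0.9498 -0.3128 0.0000
    outer loop
      vertex 25.3 5.8 0.0
      vertex 28.0 14.0 28.0
      vertex 25.3 5.8 28.0
    endloop
  endfacet
endsolid part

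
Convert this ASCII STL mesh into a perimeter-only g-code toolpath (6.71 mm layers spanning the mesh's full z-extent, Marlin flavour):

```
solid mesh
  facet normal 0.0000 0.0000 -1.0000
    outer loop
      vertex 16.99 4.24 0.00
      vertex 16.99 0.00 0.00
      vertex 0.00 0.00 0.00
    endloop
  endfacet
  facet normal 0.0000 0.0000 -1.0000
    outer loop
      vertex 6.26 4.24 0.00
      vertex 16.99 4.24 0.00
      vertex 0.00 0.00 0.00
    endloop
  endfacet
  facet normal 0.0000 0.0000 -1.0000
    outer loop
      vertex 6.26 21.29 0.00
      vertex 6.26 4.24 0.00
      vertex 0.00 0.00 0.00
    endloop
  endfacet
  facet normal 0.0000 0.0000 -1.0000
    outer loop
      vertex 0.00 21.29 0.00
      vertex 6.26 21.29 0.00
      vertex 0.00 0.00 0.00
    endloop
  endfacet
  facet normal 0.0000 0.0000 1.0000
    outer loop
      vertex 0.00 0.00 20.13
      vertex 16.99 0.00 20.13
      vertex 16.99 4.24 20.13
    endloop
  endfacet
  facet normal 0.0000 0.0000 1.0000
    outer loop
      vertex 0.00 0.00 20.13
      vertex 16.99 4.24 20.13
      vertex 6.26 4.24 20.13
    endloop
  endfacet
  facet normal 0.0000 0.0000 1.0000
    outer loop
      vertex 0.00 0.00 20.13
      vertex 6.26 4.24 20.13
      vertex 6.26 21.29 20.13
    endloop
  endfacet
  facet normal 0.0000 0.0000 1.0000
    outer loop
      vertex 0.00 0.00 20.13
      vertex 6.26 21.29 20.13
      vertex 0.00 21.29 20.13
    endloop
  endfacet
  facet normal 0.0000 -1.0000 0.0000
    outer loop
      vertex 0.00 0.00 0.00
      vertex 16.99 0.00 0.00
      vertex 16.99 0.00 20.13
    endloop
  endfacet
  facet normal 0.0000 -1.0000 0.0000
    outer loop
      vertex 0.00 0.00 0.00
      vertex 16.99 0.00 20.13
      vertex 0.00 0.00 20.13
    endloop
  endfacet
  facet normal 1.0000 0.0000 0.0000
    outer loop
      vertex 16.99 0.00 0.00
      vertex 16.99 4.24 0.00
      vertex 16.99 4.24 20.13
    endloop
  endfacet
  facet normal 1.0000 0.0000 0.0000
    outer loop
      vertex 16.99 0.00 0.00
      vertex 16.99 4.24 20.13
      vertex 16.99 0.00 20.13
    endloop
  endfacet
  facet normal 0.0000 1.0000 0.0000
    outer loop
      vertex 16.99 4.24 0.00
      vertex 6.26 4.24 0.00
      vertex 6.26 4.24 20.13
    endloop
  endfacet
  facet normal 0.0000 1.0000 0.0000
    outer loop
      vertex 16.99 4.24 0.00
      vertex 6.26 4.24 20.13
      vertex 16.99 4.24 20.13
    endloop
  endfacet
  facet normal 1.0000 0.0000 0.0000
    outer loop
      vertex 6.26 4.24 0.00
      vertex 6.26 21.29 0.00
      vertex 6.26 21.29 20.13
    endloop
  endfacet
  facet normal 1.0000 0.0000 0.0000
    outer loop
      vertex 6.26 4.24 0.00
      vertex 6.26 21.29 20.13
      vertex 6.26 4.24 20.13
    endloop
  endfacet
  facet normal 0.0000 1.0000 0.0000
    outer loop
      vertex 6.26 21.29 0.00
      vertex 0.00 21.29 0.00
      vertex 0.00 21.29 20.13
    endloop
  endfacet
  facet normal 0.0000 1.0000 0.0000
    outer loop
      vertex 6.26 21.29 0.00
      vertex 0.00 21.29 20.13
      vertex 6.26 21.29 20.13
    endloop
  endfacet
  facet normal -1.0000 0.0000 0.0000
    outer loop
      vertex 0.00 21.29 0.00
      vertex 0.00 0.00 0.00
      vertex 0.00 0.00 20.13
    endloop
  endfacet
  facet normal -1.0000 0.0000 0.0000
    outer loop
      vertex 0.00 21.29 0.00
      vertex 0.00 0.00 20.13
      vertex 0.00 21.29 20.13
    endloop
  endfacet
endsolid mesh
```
; perimeter-only toolpath
G21 ; units = mm
G90 ; absolute positioning
G28 ; home
; layer 1
G0 Z6.71
G0 X0.00 Y0.00
G1 X16.99 Y0.00
G1 X16.99 Y4.24
G1 X6.26 Y4.24
G1 X6.26 Y21.29
G1 X0.00 Y21.29
G1 X0.00 Y0.00
; layer 2
G0 Z13.42
G0 X0.00 Y0.00
G1 X16.99 Y0.00
G1 X16.99 Y4.24
G1 X6.26 Y4.24
G1 X6.26 Y21.29
G1 X0.00 Y21.29
G1 X0.00 Y0.00
; layer 3
G0 Z20.13
G0 X0.00 Y0.00
G1 X16.99 Y0.00
G1 X16.99 Y4.24
G1 X6.26 Y4.24
G1 X6.26 Y21.29
G1 X0.00 Y21.29
G1 X0.00 Y0.00
M2 ; end

The solid is an L-shaped prism: outer 17 × 21.3 mm, arm thicknesses ≈ 4.24 mm (horizontal) and 6.26 mm (vertical), extruded 20.1 mm in z. Slicing at Δz = 6.71 mm — 3 equal slices spanning the solid's height, so layer i sits at z = i·h/3 — gives 3 non-empty perimeters. Each is a 6-segment closed polygon; G0 lifts to the layer z and rapids to the start vertex, then G1 traces the edges.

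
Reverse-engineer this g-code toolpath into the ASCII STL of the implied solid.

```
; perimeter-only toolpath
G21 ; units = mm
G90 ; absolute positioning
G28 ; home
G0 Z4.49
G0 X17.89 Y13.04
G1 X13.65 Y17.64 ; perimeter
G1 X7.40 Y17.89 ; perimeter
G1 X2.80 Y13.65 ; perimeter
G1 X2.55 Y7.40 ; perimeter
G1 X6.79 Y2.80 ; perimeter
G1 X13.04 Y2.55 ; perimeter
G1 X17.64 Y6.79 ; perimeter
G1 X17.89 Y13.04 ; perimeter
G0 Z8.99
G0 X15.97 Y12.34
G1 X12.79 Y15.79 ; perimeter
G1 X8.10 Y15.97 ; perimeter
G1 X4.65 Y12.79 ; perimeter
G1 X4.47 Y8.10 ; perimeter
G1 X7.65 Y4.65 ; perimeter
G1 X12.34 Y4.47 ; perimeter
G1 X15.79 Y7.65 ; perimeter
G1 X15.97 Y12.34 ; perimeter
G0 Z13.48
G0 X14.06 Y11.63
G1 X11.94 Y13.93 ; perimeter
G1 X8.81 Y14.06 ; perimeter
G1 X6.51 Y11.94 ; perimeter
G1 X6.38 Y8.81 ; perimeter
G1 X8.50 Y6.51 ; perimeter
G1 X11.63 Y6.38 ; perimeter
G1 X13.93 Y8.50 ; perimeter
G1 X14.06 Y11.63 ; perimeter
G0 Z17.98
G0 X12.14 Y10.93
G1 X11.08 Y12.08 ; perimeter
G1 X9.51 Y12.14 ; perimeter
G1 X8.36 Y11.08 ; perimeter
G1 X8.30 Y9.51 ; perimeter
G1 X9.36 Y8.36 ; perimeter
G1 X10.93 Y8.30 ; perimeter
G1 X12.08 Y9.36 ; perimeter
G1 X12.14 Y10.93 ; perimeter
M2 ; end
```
solid part
  facet normal 0.0000 0.0000 -1.0000
    outer loop
      vertex 6.69 19.81 0.00
      vertex 14.51 19.50 0.00
      vertex 19.81 13.75 0.00
    endloop
  endfacet
  facet normal 0.0000 0.0000 -1.0000
    outer loop
      vertex 0.94 14.51 0.00
      vertex 6.69 19.81 0.00
      vertex 19.81 13.75 0.00
    endloop
  endfacet
  facet normal 0.0000 0.0000 -1.0000
    outer loop
      vertex 0.63 6.69 0.00
      vertex 0.94 14.51 0.00
      vertex 19.81 13.75 0.00
    endloop
  endfacet
  facet normal 0.0000 0.0000 -1.0000
    outer loop
      vertex 5.93 0.94 0.00
      vertex 0.63 6.69 0.00
      vertex 19.81 13.75 0.00
    endloop
  endfacet
  facet normal 0.0000 0.0000 -1.0000
    outer loop
      vertex 13.75 0.63 0.00
      vertex 5.93 0.94 0.00
      vertex 19.81 13.75 0.00
    endloop
  endfacet
  facet normal 0.0000 0.0000 -1.0000
    outer loop
      vertex 19.50 5.93 0.00
      vertex 13.75 0.63 0.00
      vertex 19.81 13.75 0.00
    endloop
  endfacet
  facet normal 0.6779 0.6248 0.3875
    outer loop
      vertex 19.81 13.75 0.00
      vertex 14.51 19.50 0.00
      vertex 10.22 10.22 22.47
    endloop
  endfacet
  facet normal 0.0365 0.9212 0.3874
    outer loop
      vertex 14.51 19.50 0.00
      vertex 6.69 19.81 0.00
      vertex 10.22 10.22 22.47
    endloop
  endfacet
  facet normal -0.6248 0.6779 0.3875
    outer loop
      vertex 6.69 19.81 0.00
      vertex 0.94 14.51 0.00
      vertex 10.22 10.22 22.47
    endloop
  endfacet
  facet normal -0.9212 0.0365 0.3874
    outer loop
      vertex 0.94 14.51 0.00
      vertex 0.63 6.69 0.00
      vertex 10.22 10.22 22.47
    endloop
  endfacet
  facet normal -0.6779 -0.6248 0.3875
    outer loop
      vertex 0.63 6.69 0.00
      vertex 5.93 0.94 0.00
      vertex 10.22 10.22 22.47
    endloop
  endfacet
  facet normal -0.0365 -0.9212 0.3874
    outer loop
      vertex 5.93 0.94 0.00
      vertex 13.75 0.63 0.00
      vertex 10.22 10.22 22.47
    endloop
  endfacet
  facet normal 0.6248 -0.6779 0.3875
    outer loop
      vertex 13.75 0.63 0.00
      vertex 19.50 5.93 0.00
      vertex 10.22 10.22 22.47
    endloop
  endfacet
  facet normal 0.9212 -0.0365 0.3874
    outer loop
      vertex 19.50 5.93 0.00
      vertex 19.81 13.75 0.00
      vertex 10.22 10.22 22.47
    endloop
  endfacet
endsolid part

The G0 Z moves step by Δz≈4.49 mm. The G1 loops shrink linearly with z, so the solid tapers from its base footprint up to z≈22.5. Closing with a flat bottom cap and the tapered top and triangulating gives 14 facets — a regular 8-sided pyramid, base circumscribed radius ≈ 10.2 mm, apex at z ≈ 22.5 mm.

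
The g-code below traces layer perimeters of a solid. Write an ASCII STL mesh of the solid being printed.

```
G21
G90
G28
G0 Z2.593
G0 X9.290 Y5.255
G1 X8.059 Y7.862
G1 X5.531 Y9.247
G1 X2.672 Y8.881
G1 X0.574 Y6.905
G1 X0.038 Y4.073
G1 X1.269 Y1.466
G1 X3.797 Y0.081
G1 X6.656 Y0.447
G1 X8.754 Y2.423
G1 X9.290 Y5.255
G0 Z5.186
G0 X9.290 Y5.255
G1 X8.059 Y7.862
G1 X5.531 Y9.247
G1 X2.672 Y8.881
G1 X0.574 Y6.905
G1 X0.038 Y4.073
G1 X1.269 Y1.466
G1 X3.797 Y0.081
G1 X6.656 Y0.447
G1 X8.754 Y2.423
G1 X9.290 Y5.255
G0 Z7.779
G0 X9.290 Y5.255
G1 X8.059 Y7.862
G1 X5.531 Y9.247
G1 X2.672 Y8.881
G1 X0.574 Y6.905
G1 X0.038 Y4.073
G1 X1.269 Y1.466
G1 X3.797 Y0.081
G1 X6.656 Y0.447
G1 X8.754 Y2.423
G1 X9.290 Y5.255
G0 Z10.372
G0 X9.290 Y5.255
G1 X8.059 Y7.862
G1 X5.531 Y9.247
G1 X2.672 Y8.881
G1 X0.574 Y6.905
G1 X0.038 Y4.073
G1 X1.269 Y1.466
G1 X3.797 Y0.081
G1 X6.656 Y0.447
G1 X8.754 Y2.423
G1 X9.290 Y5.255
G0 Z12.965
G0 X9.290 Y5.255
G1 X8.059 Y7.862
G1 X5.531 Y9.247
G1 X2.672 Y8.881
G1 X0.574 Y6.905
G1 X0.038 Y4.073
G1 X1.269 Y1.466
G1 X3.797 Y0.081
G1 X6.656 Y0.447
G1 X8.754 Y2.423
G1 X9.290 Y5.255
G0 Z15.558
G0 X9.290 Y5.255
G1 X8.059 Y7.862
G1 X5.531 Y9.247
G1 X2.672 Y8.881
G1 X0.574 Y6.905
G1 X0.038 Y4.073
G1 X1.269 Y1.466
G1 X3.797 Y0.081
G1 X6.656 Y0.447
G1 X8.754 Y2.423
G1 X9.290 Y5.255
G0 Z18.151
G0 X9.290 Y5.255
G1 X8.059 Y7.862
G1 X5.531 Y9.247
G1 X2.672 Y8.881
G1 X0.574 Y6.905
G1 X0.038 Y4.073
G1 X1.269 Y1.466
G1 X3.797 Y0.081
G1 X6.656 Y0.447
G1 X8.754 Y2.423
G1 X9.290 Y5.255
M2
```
solid part
  facet normal 0.0000 0.0000 -1.0000
    outer loop
      vertex 5.531 9.247 0.000
      vertex 8.059 7.862 0.000
      vertex 9.290 5.255 0.000
    endloop
  endfacet
  facet normal 0.0000 0.0000 -1.0000
    outer loop
      vertex 2.672 8.881 0.000
      vertex 5.531 9.247 0.000
      vertex 9.290 5.255 0.000
    endloop
  endfacet
  facet normal 0.0000 0.0000 -1.0000
    outer loop
      vertex 0.574 6.905 0.000
      vertex 2.672 8.881 0.000
      vertex 9.290 5.255 0.000
    endloop
  endfacet
  facet normal 0.0000 0.0000 -1.0000
    outer loop
      vertex 0.038 4.073 0.000
      vertex 0.574 6.905 0.000
      vertex 9.290 5.255 0.000
    endloop
  endfacet
  facet normal 0.0000 0.0000 -1.0000
    outer loop
      vertex 1.269 1.466 0.000
      vertex 0.038 4.073 0.000
      vertex 9.290 5.255 0.000
    endloop
  endfacet
  facet normal 0.0000 0.0000 -1.0000
    outer loop
      vertex 3.797 0.081 0.000
      vertex 1.269 1.466 0.000
      vertex 9.290 5.255 0.000
    endloop
  endfacet
  facet normal 0.0000 0.0000 -1.0000
    outer loop
      vertex 6.656 0.447 0.000
      vertex 3.797 0.081 0.000
      vertex 9.290 5.255 0.000
    endloop
  endfacet
  facet normal 0.0000 0.0000 -1.0000
    outer loop
      vertex 8.754 2.423 0.000
      vertex 6.656 0.447 0.000
      vertex 9.290 5.255 0.000
    endloop
  endfacet
  facet normal 0.0000 0.0000 1.0000
    outer loop
      vertex 9.290 5.255 18.151
      vertex 8.059 7.862 18.151
      vertex 5.531 9.247 18.151
    endloop
  endfacet
  facet normal 0.0000 0.0000 1.0000
    outer loop
      vertex 9.290 5.255 18.151
      vertex 5.531 9.247 18.151
      vertex 2.672 8.881 18.151
    endloop
  endfacet
  facet normal 0.0000 0.0000 1.0000
    outer loop
      vertex 9.290 5.255 18.151
      vertex 2.672 8.881 18.151
      vertex 0.574 6.905 18.151
    endloop
  endfacet
  facet normal 0.0000 0.0000 1.0000
    outer loop
      vertex 9.290 5.255 18.151
      vertex 0.574 6.905 18.151
      vertex 0.038 4.073 18.151
    endloop
  endfacet
  facet normal 0.0000 0.0000 1.0000
    outer loop
      vertex 9.290 5.255 18.151
      vertex 0.038 4.073 18.151
      vertex 1.269 1.466 18.151
    endloop
  endfacet
  facet normal 0.0000 0.0000 1.0000
    outer loop
      vertex 9.290 5.255 18.151
      vertex 1.269 1.466 18.151
      vertex 3.797 0.081 18.151
    endloop
  endfacet
  facet normal 0.0000 0.0000 1.0000
    outer loop
      vertex 9.290 5.255 18.151
      vertex 3.797 0.081 18.151
      vertex 6.656 0.447 18.151
    endloop
  endfacet
  facet normal 0.0000 0.0000 1.0000
    outer loop
      vertex 9.290 5.255 18.151
      vertex 6.656 0.447 18.151
      vertex 8.754 2.423 18.151
    endloop
  endfacet
  facet normal 0.9043 0.4270 0.0000
    outer loop
      vertex 9.290 5.255 0.000
      vertex 8.059 7.862 0.000
      vertex 8.059 7.862 18.151
    endloop
  endfacet
  facet normal 0.9043 0.4270 0.0000
    outer loop
      vertex 9.290 5.255 0.000
      vertex 8.059 7.862 18.151
      vertex 9.290 5.255 18.151
    endloop
  endfacet
  facet normal 0.4805 0.8770 0.0000
    outer loop
      vertex 8.059 7.862 0.000
      vertex 5.531 9.247 0.000
      vertex 5.531 9.247 18.151
    endloop
  endfacet
  facet normal 0.4805 0.8770 0.0000
    outer loop
      vertex 8.059 7.862 0.000
      vertex 5.531 9.247 18.151
      vertex 8.059 7.862 18.151
    endloop
  endfacet
  facet normal -0.1270 0.9919 0.0000
    outer loop
      vertex 5.531 9.247 0.000
      vertex 2.672 8.881 0.000
      vertex 2.672 8.881 18.151
    endloop
  endfacet
  facet normal -0.1270 0.9919 0.0000
    outer loop
      vertex 5.531 9.247 0.000
      vertex 2.672 8.881 18.151
      vertex 5.531 9.247 18.151
    endloop
  endfacet
  facet normal -0.6856 0.7280 0.0000
    outer loop
      vertex 2.672 8.881 0.000
      vertex 0.574 6.905 0.000
      vertex 0.574 6.905 18.151
    endloop
  endfacet
  facet normal -0.6856 0.7280 0.0000
    outer loop
      vertex 2.672 8.881 0.000
      vertex 0.574 6.905 18.151
      vertex 2.672 8.881 18.151
    endloop
  endfacet
  facet normal -0.9826 0.1860 0.0000
    outer loop
      vertex 0.574 6.905 0.000
      vertex 0.038 4.073 0.000
      vertex 0.038 4.073 18.151
    endloop
  endfacet
  facet normal -0.9826 0.1860 0.0000
    outer loop
      vertex 0.574 6.905 0.000
      vertex 0.038 4.073 18.151
      vertex 0.574 6.905 18.151
    endloop
  endfacet
  facet normal -0.9043 -0.4270 0.0000
    outer loop
      vertex 0.038 4.073 0.000
      vertex 1.269 1.466 0.000
      vertex 1.269 1.466 18.151
    endloop
  endfacet
  facet normal -0.9043 -0.4270 0.0000
    outer loop
      vertex 0.038 4.073 0.000
      vertex 1.269 1.466 18.151
      vertex 0.038 4.073 18.151
    endloop
  endfacet
  facet normal -0.4805 -0.8770 0.0000
    outer loop
      vertex 1.269 1.466 0.000
      vertex 3.797 0.081 0.000
      vertex 3.797 0.081 18.151
    endloop
  endfacet
  facet normal -0.4805 -0.8770 0.0000
    outer loop
      vertex 1.269 1.466 0.000
      vertex 3.797 0.081 18.151
      vertex 1.269 1.466 18.151
    endloop
  endfacet
  facet normal 0.1270 -0.9919 0.0000
    outer loop
      vertex 3.797 0.081 0.000
      vertex 6.656 0.447 0.000
      vertex 6.656 0.447 18.151
    endloop
  endfacet
  facet normal 0.1270 -0.9919 0.0000
    outer loop
      vertex 3.797 0.081 0.000
      vertex 6.656 0.447 18.151
      vertex 3.797 0.081 18.151
    endloop
  endfacet
  facet normal 0.6856 -0.7280 0.0000
    outer loop
      vertex 6.656 0.447 0.000
      vertex 8.754 2.423 0.000
      vertex 8.754 2.423 18.151
    endloop
  endfacet
  facet normal 0.6856 -0.7280 0.0000
    outer loop
      vertex 6.656 0.447 0.000
      vertex 8.754 2.423 18.151
      vertex 6.656 0.447 18.151
    endloop
  endfacet
  facet normal 0.9826 -0.1860 0.0000
    outer loop
      vertex 8.754 2.423 0.000
      vertex 9.290 5.255 0.000
      vertex 9.290 5.255 18.151
    endloop
  endfacet
  facet normal 0.9826 -0.1860 0.0000
    outer loop
      vertex 8.754 2.423 0.000
      vertex 9.290 5.255 18.151
      vertex 8.754 2.423 18.151
    endloop
  endfacet
endsolid part

The G0 Z moves step by Δz≈2.593 mm. Every layer's G1 loop is the same polygon, so the solid is a straight extrusion of it from z=0 to z≈18.2. Closing with flat bottom and top caps and triangulating gives 36 facets — a regular 10-sided prism (a cylinder approximated with 10 flat sides), circumscribed radius ≈ 4.66 mm, height ≈ 18.2 mm.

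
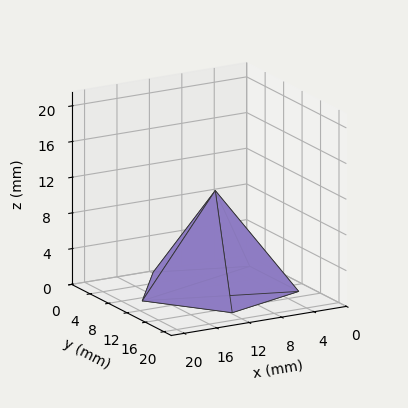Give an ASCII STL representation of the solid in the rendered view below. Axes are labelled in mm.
Reading the render: the shape is a regular 5-sided pyramid, base circumscribed radius ≈ 9 mm, apex at z ≈ 11 mm (dimensions read to the nearest mm from the axis ticks). For the STL, each face is triangulated and given an outward normal.

solid part
  facet normal 0.0000 0.0000 -1.0000
    outer loop
      vertex 1.72 14.29 0.00
      vertex 11.78 17.56 0.00
      vertex 18.00 9.00 0.00
    endloop
  endfacet
  facet normal 0.0000 0.0000 -1.0000
    outer loop
      vertex 1.72 3.71 0.00
      vertex 1.72 14.29 0.00
      vertex 18.00 9.00 0.00
    endloop
  endfacet
  facet normal 0.0000 0.0000 -1.0000
    outer loop
      vertex 11.78 0.44 0.00
      vertex 1.72 3.71 0.00
      vertex 18.00 9.00 0.00
    endloop
  endfacet
  facet normal 0.6746 0.4902 0.5519
    outer loop
      vertex 18.00 9.00 0.00
      vertex 11.78 17.56 0.00
      vertex 9.00 9.00 11.00
    endloop
  endfacet
  facet normal -0.2578 0.7930 0.5520
    outer loop
      vertex 11.78 17.56 0.00
      vertex 1.72 14.29 0.00
      vertex 9.00 9.00 11.00
    endloop
  endfacet
  facet normal -0.8339 0.0000 0.5519
    outer loop
      vertex 1.72 14.29 0.00
      vertex 1.72 3.71 0.00
      vertex 9.00 9.00 11.00
    endloop
  endfacet
  facet normal -0.2578 -0.7930 0.5520
    outer loop
      vertex 1.72 3.71 0.00
      vertex 11.78 0.44 0.00
      vertex 9.00 9.00 11.00
    endloop
  endfacet
  facet normal 0.6746 -0.4902 0.5519
    outer loop
      vertex 11.78 0.44 0.00
      vertex 18.00 9.00 0.00
      vertex 9.00 9.00 11.00
    endloop
  endfacet
endsolid part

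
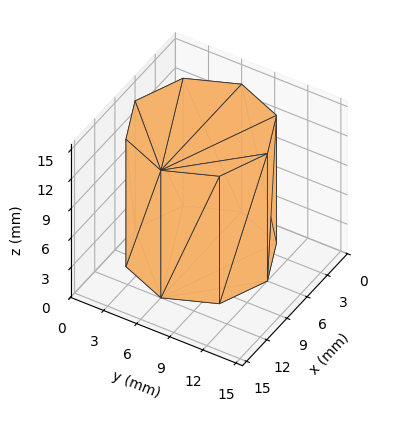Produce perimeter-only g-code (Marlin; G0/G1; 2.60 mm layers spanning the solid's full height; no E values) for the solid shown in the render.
Reading the render: the shape is a regular 8-sided prism (a cylinder approximated with 8 flat sides), circumscribed radius ≈ 6 mm, height ≈ 13 mm (dimensions read to the nearest mm from the axis ticks). For the g-code, the solid's height is divided into equal slices at the stated Δz and each level perimeter traced with G1 moves after a G0 lift.

; perimeter-only toolpath
G21 ; units = mm
G90 ; absolute positioning
G28 ; home
; layer 1
G0 Z2.60
G0 X12.00 Y6.00
G1 X10.24 Y10.24
G1 X6.00 Y12.00
G1 X1.76 Y10.24
G1 X0.00 Y6.00
G1 X1.76 Y1.76
G1 X6.00 Y0.00
G1 X10.24 Y1.76
G1 X12.00 Y6.00
; layer 2
G0 Z5.20
G0 X12.00 Y6.00
G1 X10.24 Y10.24
G1 X6.00 Y12.00
G1 X1.76 Y10.24
G1 X0.00 Y6.00
G1 X1.76 Y1.76
G1 X6.00 Y0.00
G1 X10.24 Y1.76
G1 X12.00 Y6.00
; layer 3
G0 Z7.80
G0 X12.00 Y6.00
G1 X10.24 Y10.24
G1 X6.00 Y12.00
G1 X1.76 Y10.24
G1 X0.00 Y6.00
G1 X1.76 Y1.76
G1 X6.00 Y0.00
G1 X10.24 Y1.76
G1 X12.00 Y6.00
; layer 4
G0 Z10.40
G0 X12.00 Y6.00
G1 X10.24 Y10.24
G1 X6.00 Y12.00
G1 X1.76 Y10.24
G1 X0.00 Y6.00
G1 X1.76 Y1.76
G1 X6.00 Y0.00
G1 X10.24 Y1.76
G1 X12.00 Y6.00
; layer 5
G0 Z13.00
G0 X12.00 Y6.00
G1 X10.24 Y10.24
G1 X6.00 Y12.00
G1 X1.76 Y10.24
G1 X0.00 Y6.00
G1 X1.76 Y1.76
G1 X6.00 Y0.00
G1 X10.24 Y1.76
G1 X12.00 Y6.00
M2 ; end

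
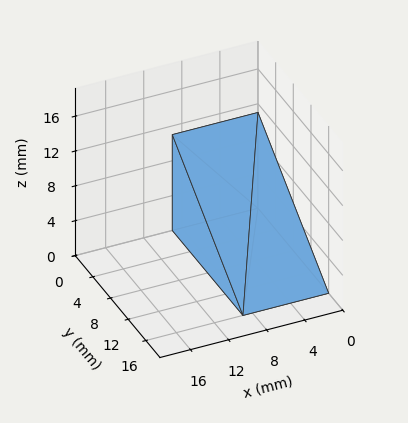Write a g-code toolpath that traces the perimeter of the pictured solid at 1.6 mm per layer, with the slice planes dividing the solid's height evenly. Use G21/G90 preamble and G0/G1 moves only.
Reading the render: the shape is a wedge (ramp): 9 × 16 mm base, rising to 11 mm along the y=0 edge and sloping linearly to z=0 at y=16 (dimensions read to the nearest mm from the axis ticks). For the g-code, the solid's height is divided into equal slices at the stated Δz and each level perimeter traced with G1 moves after a G0 lift.

; perimeter-only toolpath
G21 ; units = mm
G90 ; absolute positioning
G28 ; home
; layer 1
G0 Z1.6
G0 X0.0 Y0.0
G1 X9.0 Y0.0
G1 X9.0 Y13.7
G1 X0.0 Y13.7
G1 X0.0 Y0.0
; layer 2
G0 Z3.1
G0 X0.0 Y0.0
G1 X9.0 Y0.0
G1 X9.0 Y11.4
G1 X0.0 Y11.4
G1 X0.0 Y0.0
; layer 3
G0 Z4.7
G0 X0.0 Y0.0
G1 X9.0 Y0.0
G1 X9.0 Y9.1
G1 X0.0 Y9.1
G1 X0.0 Y0.0
; layer 4
G0 Z6.3
G0 X0.0 Y0.0
G1 X9.0 Y0.0
G1 X9.0 Y6.9
G1 X0.0 Y6.9
G1 X0.0 Y0.0
; layer 5
G0 Z7.9
G0 X0.0 Y0.0
G1 X9.0 Y0.0
G1 X9.0 Y4.6
G1 X0.0 Y4.6
G1 X0.0 Y0.0
; layer 6
G0 Z9.4
G0 X0.0 Y0.0
G1 X9.0 Y0.0
G1 X9.0 Y2.3
G1 X0.0 Y2.3
G1 X0.0 Y0.0
M2 ; end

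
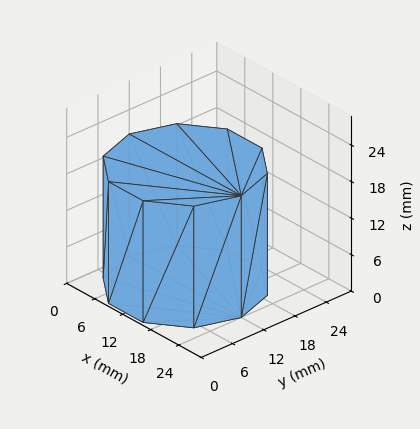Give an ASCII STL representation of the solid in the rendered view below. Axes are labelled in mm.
Reading the render: the shape is a regular 10-sided prism (a cylinder approximated with 10 flat sides), circumscribed radius ≈ 12 mm, height ≈ 20 mm (dimensions read to the nearest mm from the axis ticks). For the STL, each face is triangulated and given an outward normal.

solid part
  facet normal 0.0000 0.0000 -1.0000
    outer loop
      vertex 15.708 23.413 0.000
      vertex 21.708 19.053 0.000
      vertex 24.000 12.000 0.000
    endloop
  endfacet
  facet normal 0.0000 0.0000 -1.0000
    outer loop
      vertex 8.292 23.413 0.000
      vertex 15.708 23.413 0.000
      vertex 24.000 12.000 0.000
    endloop
  endfacet
  facet normal 0.0000 0.0000 -1.0000
    outer loop
      vertex 2.292 19.053 0.000
      vertex 8.292 23.413 0.000
      vertex 24.000 12.000 0.000
    endloop
  endfacet
  facet normal 0.0000 0.0000 -1.0000
    outer loop
      vertex 0.000 12.000 0.000
      vertex 2.292 19.053 0.000
      vertex 24.000 12.000 0.000
    endloop
  endfacet
  facet normal 0.0000 0.0000 -1.0000
    outer loop
      vertex 2.292 4.947 0.000
      vertex 0.000 12.000 0.000
      vertex 24.000 12.000 0.000
    endloop
  endfacet
  facet normal 0.0000 0.0000 -1.0000
    outer loop
      vertex 8.292 0.587 0.000
      vertex 2.292 4.947 0.000
      vertex 24.000 12.000 0.000
    endloop
  endfacet
  facet normal 0.0000 0.0000 -1.0000
    outer loop
      vertex 15.708 0.587 0.000
      vertex 8.292 0.587 0.000
      vertex 24.000 12.000 0.000
    endloop
  endfacet
  facet normal 0.0000 0.0000 -1.0000
    outer loop
      vertex 21.708 4.947 0.000
      vertex 15.708 0.587 0.000
      vertex 24.000 12.000 0.000
    endloop
  endfacet
  facet normal 0.0000 0.0000 1.0000
    outer loop
      vertex 24.000 12.000 20.000
      vertex 21.708 19.053 20.000
      vertex 15.708 23.413 20.000
    endloop
  endfacet
  facet normal 0.0000 0.0000 1.0000
    outer loop
      vertex 24.000 12.000 20.000
      vertex 15.708 23.413 20.000
      vertex 8.292 23.413 20.000
    endloop
  endfacet
  facet normal 0.0000 0.0000 1.0000
    outer loop
      vertex 24.000 12.000 20.000
      vertex 8.292 23.413 20.000
      vertex 2.292 19.053 20.000
    endloop
  endfacet
  facet normal 0.0000 0.0000 1.0000
    outer loop
      vertex 24.000 12.000 20.000
      vertex 2.292 19.053 20.000
      vertex 0.000 12.000 20.000
    endloop
  endfacet
  facet normal 0.0000 0.0000 1.0000
    outer loop
      vertex 24.000 12.000 20.000
      vertex 0.000 12.000 20.000
      vertex 2.292 4.947 20.000
    endloop
  endfacet
  facet normal 0.0000 0.0000 1.0000
    outer loop
      vertex 24.000 12.000 20.000
      vertex 2.292 4.947 20.000
      vertex 8.292 0.587 20.000
    endloop
  endfacet
  facet normal 0.0000 0.0000 1.0000
    outer loop
      vertex 24.000 12.000 20.000
      vertex 8.292 0.587 20.000
      vertex 15.708 0.587 20.000
    endloop
  endfacet
  facet normal 0.0000 0.0000 1.0000
    outer loop
      vertex 24.000 12.000 20.000
      vertex 15.708 0.587 20.000
      vertex 21.708 4.947 20.000
    endloop
  endfacet
  facet normal 0.9510 0.3091 0.0000
    outer loop
      vertex 24.000 12.000 0.000
      vertex 21.708 19.053 0.000
      vertex 21.708 19.053 20.000
    endloop
  endfacet
  facet normal 0.9510 0.3091 0.0000
    outer loop
      vertex 24.000 12.000 0.000
      vertex 21.708 19.053 20.000
      vertex 24.000 12.000 20.000
    endloop
  endfacet
  facet normal 0.5879 0.8090 0.0000
    outer loop
      vertex 21.708 19.053 0.000
      vertex 15.708 23.413 0.000
      vertex 15.708 23.413 20.000
    endloop
  endfacet
  facet normal 0.5879 0.8090 0.0000
    outer loop
      vertex 21.708 19.053 0.000
      vertex 15.708 23.413 20.000
      vertex 21.708 19.053 20.000
    endloop
  endfacet
  facet normal 0.0000 1.0000 0.0000
    outer loop
      vertex 15.708 23.413 0.000
      vertex 8.292 23.413 0.000
      vertex 8.292 23.413 20.000
    endloop
  endfacet
  facet normal 0.0000 1.0000 0.0000
    outer loop
      vertex 15.708 23.413 0.000
      vertex 8.292 23.413 20.000
      vertex 15.708 23.413 20.000
    endloop
  endfacet
  facet normal -0.5879 0.8090 0.0000
    outer loop
      vertex 8.292 23.413 0.000
      vertex 2.292 19.053 0.000
      vertex 2.292 19.053 20.000
    endloop
  endfacet
  facet normal -0.5879 0.8090 0.0000
    outer loop
      vertex 8.292 23.413 0.000
      vertex 2.292 19.053 20.000
      vertex 8.292 23.413 20.000
    endloop
  endfacet
  facet normal -0.9510 0.3091 0.0000
    outer loop
      vertex 2.292 19.053 0.000
      vertex 0.000 12.000 0.000
      vertex 0.000 12.000 20.000
    endloop
  endfacet
  facet normal -0.9510 0.3091 0.0000
    outer loop
      vertex 2.292 19.053 0.000
      vertex 0.000 12.000 20.000
      vertex 2.292 19.053 20.000
    endloop
  endfacet
  facet normal -0.9510 -0.3091 0.0000
    outer loop
      vertex 0.000 12.000 0.000
      vertex 2.292 4.947 0.000
      vertex 2.292 4.947 20.000
    endloop
  endfacet
  facet normal -0.9510 -0.3091 0.0000
    outer loop
      vertex 0.000 12.000 0.000
      vertex 2.292 4.947 20.000
      vertex 0.000 12.000 20.000
    endloop
  endfacet
  facet normal -0.5879 -0.8090 0.0000
    outer loop
      vertex 2.292 4.947 0.000
      vertex 8.292 0.587 0.000
      vertex 8.292 0.587 20.000
    endloop
  endfacet
  facet normal -0.5879 -0.8090 0.0000
    outer loop
      vertex 2.292 4.947 0.000
      vertex 8.292 0.587 20.000
      vertex 2.292 4.947 20.000
    endloop
  endfacet
  facet normal 0.0000 -1.0000 0.0000
    outer loop
      vertex 8.292 0.587 0.000
      vertex 15.708 0.587 0.000
      vertex 15.708 0.587 20.000
    endloop
  endfacet
  facet normal 0.0000 -1.0000 0.0000
    outer loop
      vertex 8.292 0.587 0.000
      vertex 15.708 0.587 20.000
      vertex 8.292 0.587 20.000
    endloop
  endfacet
  facet normal 0.5879 -0.8090 0.0000
    outer loop
      vertex 15.708 0.587 0.000
      vertex 21.708 4.947 0.000
      vertex 21.708 4.947 20.000
    endloop
  endfacet
  facet normal 0.5879 -0.8090 0.0000
    outer loop
      vertex 15.708 0.587 0.000
      vertex 21.708 4.947 20.000
      vertex 15.708 0.587 20.000
    endloop
  endfacet
  facet normal 0.9510 -0.3091 0.0000
    outer loop
      vertex 21.708 4.947 0.000
      vertex 24.000 12.000 0.000
      vertex 24.000 12.000 20.000
    endloop
  endfacet
  facet normal 0.9510 -0.3091 0.0000
    outer loop
      vertex 21.708 4.947 0.000
      vertex 24.000 12.000 20.000
      vertex 21.708 4.947 20.000
    endloop
  endfacet
endsolid part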